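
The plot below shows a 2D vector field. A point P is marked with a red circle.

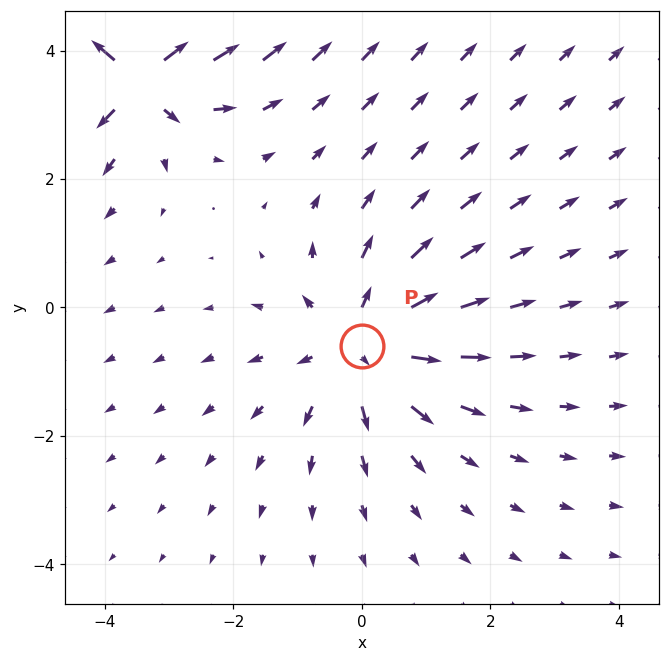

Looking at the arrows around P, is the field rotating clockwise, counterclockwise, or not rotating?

Near P at (0.0, -0.6) the arrows show no circulation. The curl there is ≈0.

not rotating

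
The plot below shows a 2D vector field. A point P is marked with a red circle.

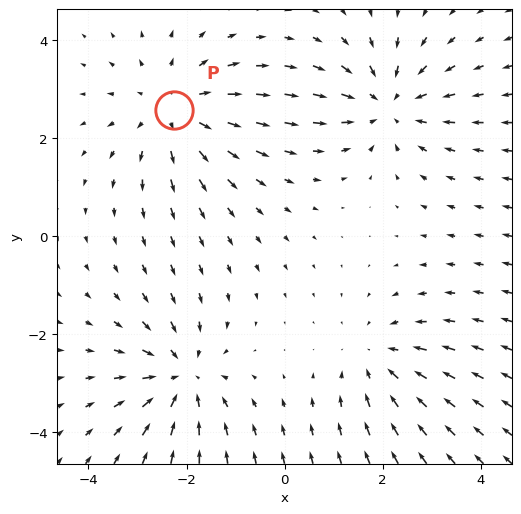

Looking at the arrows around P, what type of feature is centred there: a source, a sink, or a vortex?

At P (-2.3, 2.6) the arrows spread outward. Divergence about +3, curl ≈0 — positive divergence with near-zero curl is a source.

source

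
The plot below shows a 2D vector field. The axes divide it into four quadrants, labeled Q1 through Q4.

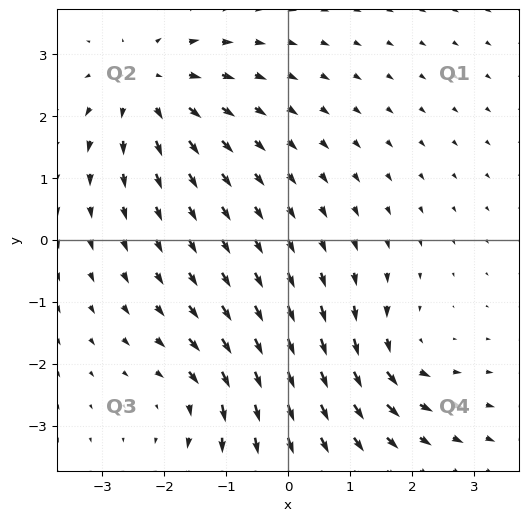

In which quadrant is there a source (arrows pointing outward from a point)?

Q2

The source sits at approximately (-2.3, 2.5), which lies in quadrant Q2. The divergence there is about +4, positive as expected for a source.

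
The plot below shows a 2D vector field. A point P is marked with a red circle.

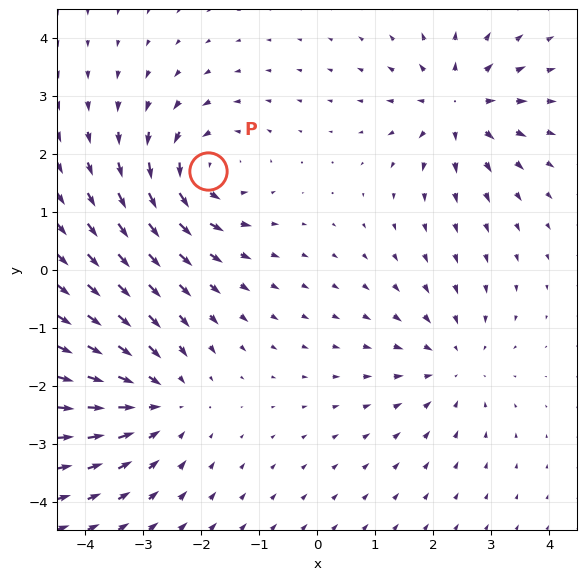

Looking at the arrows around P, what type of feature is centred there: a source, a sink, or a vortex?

At P (-1.9, 1.7) the arrows circulate counterclockwise. Divergence ≈0, curl about +4 — near-zero divergence with nonzero curl is a vortex.

vortex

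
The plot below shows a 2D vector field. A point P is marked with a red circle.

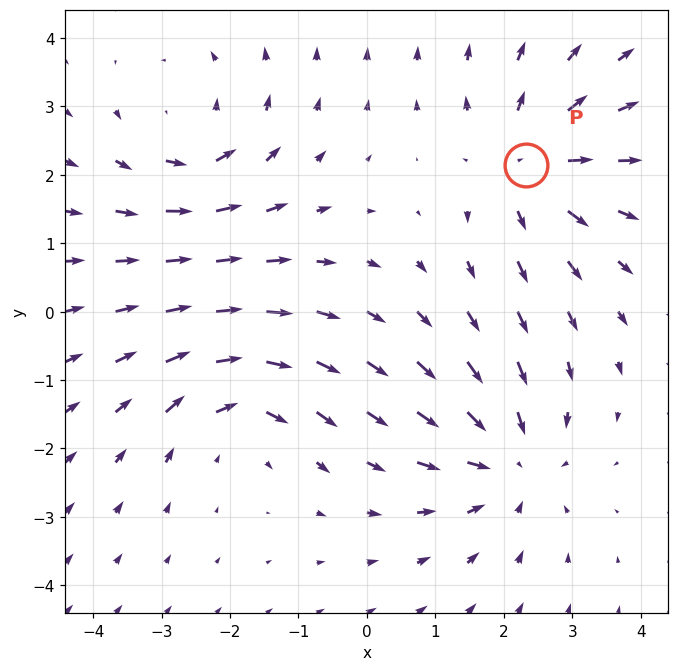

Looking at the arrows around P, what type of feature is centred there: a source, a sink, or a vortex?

At P (2.3, 2.1) the arrows spread outward. Divergence about +5, curl ≈0 — positive divergence with near-zero curl is a source.

source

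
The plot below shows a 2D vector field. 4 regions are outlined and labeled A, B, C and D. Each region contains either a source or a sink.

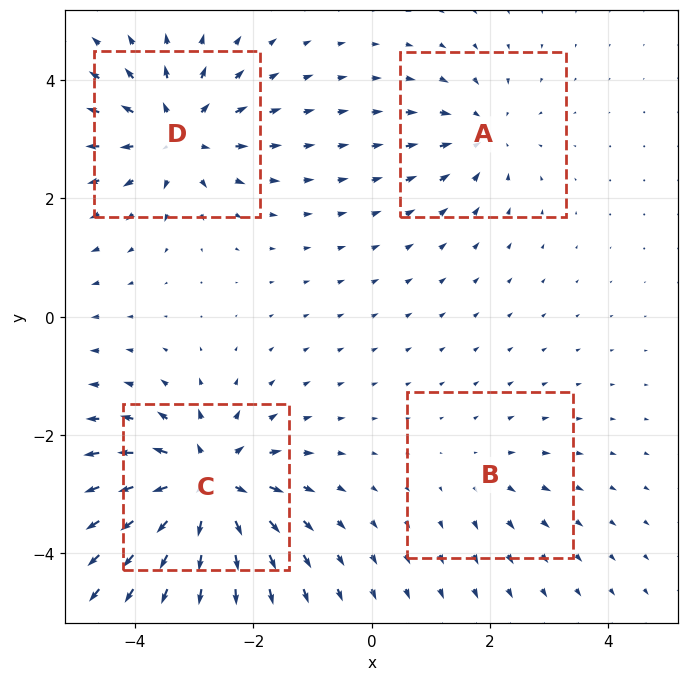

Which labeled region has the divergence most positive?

C

Divergence at each region's feature centre — A: about -4, B: about +2, C: about +8, D: about +6. Region C is most positive.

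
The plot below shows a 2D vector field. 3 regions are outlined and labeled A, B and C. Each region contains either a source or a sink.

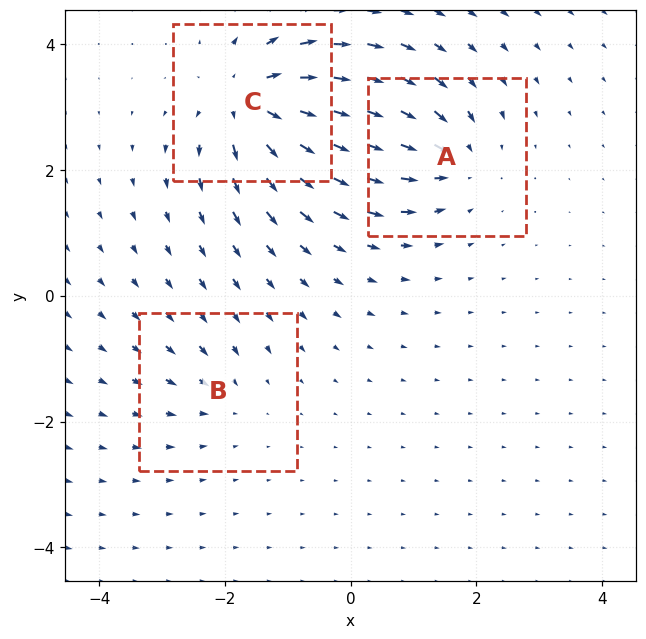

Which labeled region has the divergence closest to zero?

Divergence at each region's feature centre — A: about -4, B: about -2, C: about +6. Region B is closest to zero.

B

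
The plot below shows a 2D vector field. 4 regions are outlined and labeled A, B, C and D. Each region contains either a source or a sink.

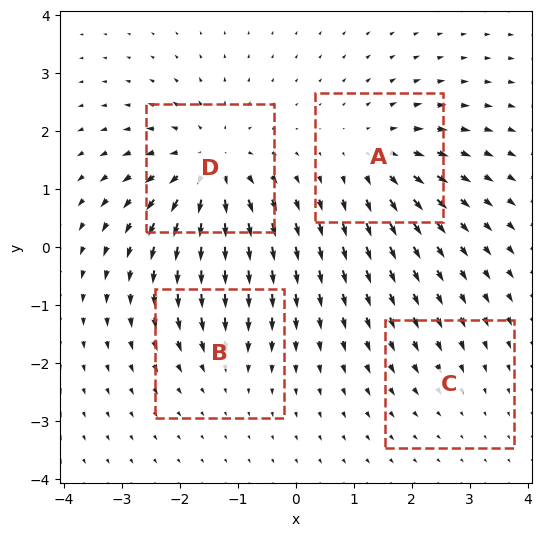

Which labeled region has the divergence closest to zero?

Divergence at each region's feature centre — A: about +5, B: about -3, C: about -2, D: about +7. Region C is closest to zero.

C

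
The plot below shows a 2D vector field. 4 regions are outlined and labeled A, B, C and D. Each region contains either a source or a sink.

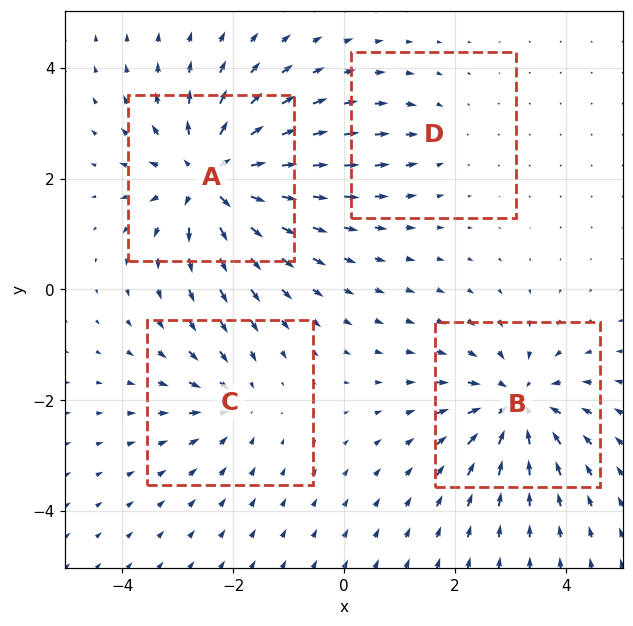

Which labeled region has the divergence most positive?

A

Divergence at each region's feature centre — A: about +8, B: about -6, C: about -4, D: about -2. Region A is most positive.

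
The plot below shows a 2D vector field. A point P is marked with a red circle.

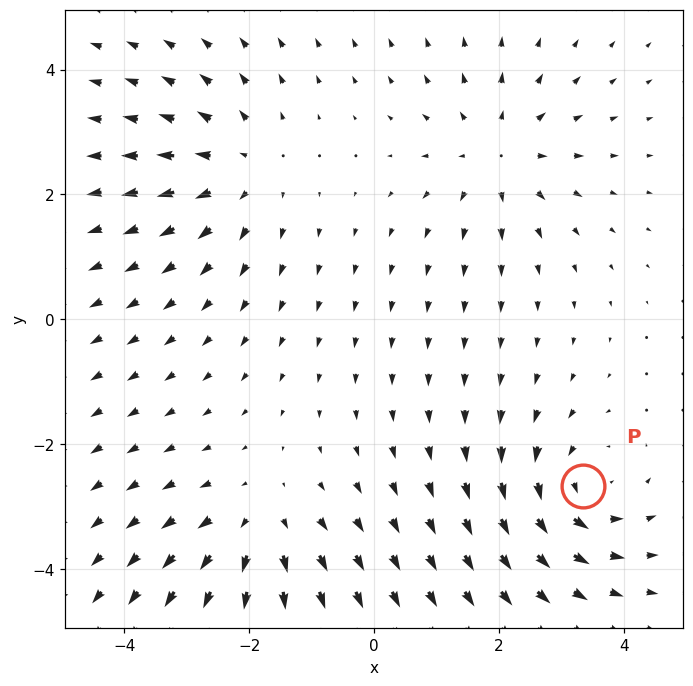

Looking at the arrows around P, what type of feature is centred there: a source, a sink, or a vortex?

vortex

At P (3.3, -2.7) the arrows circulate counterclockwise. Divergence ≈0, curl about +5 — near-zero divergence with nonzero curl is a vortex.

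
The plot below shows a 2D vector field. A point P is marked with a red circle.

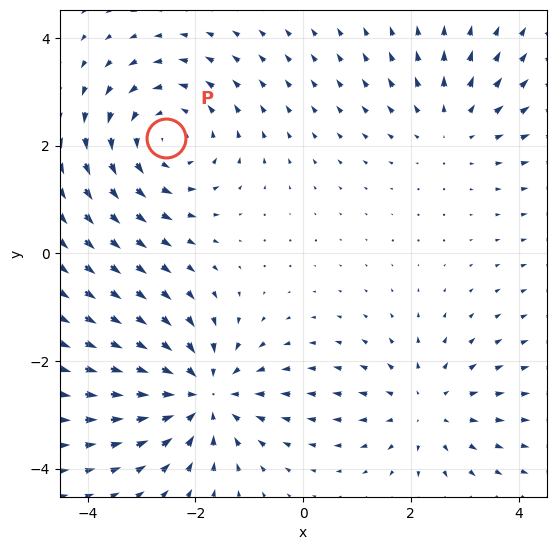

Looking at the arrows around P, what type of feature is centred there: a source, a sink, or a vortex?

At P (-2.5, 2.1) the arrows circulate counterclockwise. Divergence ≈0, curl about +3 — near-zero divergence with nonzero curl is a vortex.

vortex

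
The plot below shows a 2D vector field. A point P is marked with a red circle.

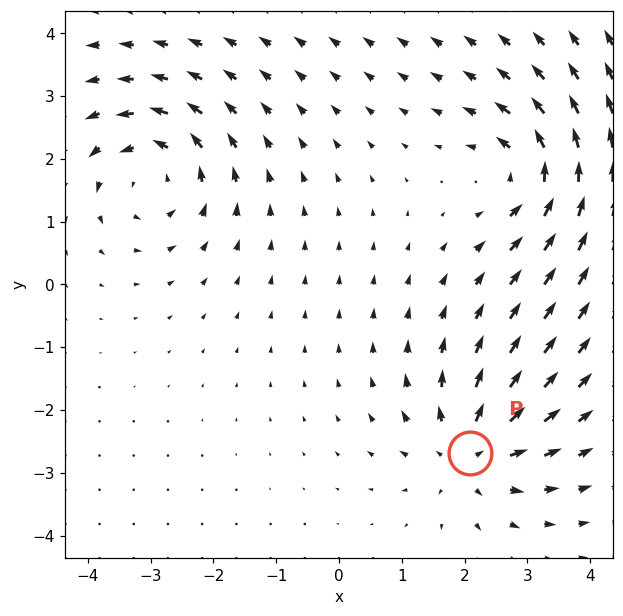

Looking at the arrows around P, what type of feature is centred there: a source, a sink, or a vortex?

At P (2.1, -2.7) the arrows spread outward. Divergence about +4, curl ≈0 — positive divergence with near-zero curl is a source.

source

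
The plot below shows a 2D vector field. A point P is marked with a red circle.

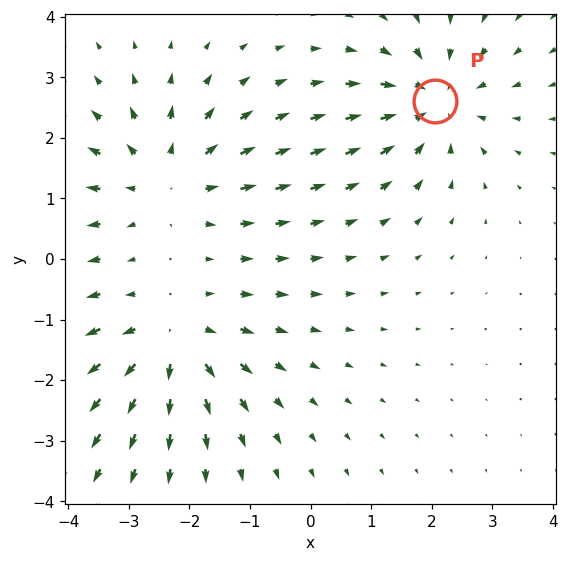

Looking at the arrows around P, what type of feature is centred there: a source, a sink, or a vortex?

At P (2.1, 2.6) the arrows converge inward. Divergence about -5, curl ≈0 — negative divergence with near-zero curl is a sink.

sink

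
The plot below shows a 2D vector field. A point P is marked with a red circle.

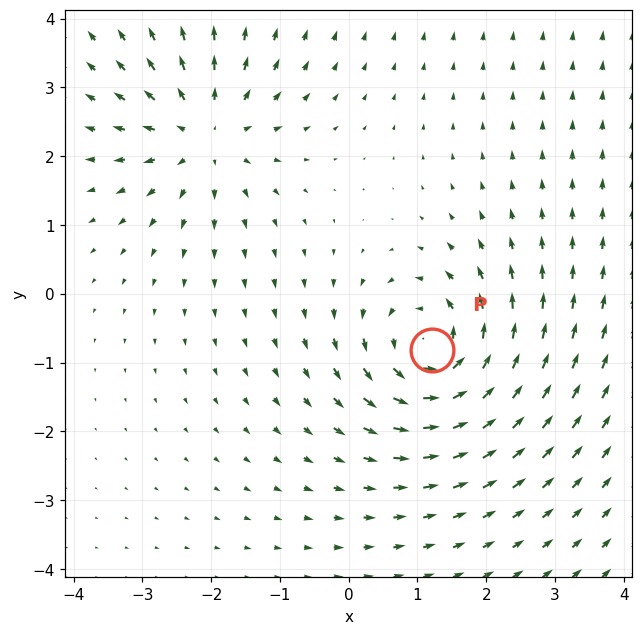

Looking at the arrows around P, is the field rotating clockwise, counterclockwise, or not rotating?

counterclockwise

Near P at (1.2, -0.8) the arrows circulate counterclockwise. The curl (z-component) there is about +5; positive curl means counterclockwise rotation.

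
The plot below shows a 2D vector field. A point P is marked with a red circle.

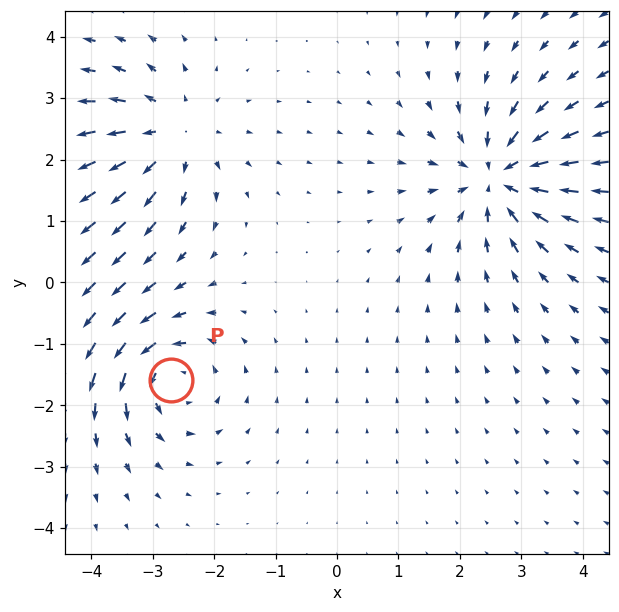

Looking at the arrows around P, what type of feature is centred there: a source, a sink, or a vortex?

At P (-2.7, -1.6) the arrows circulate counterclockwise. Divergence ≈0, curl about +4 — near-zero divergence with nonzero curl is a vortex.

vortex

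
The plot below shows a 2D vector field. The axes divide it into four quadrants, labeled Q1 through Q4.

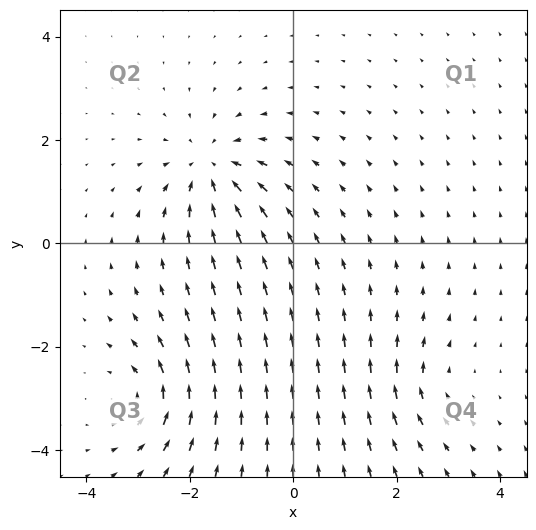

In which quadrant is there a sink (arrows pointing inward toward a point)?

The sink sits at approximately (-1.6, 1.5), which lies in quadrant Q2. The divergence there is about -6, negative as expected for a sink.

Q2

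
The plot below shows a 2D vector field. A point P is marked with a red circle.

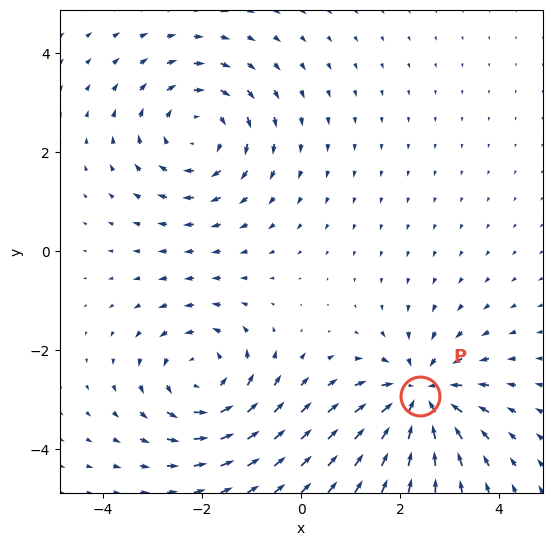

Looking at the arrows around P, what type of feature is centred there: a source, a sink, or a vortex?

sink

At P (2.4, -2.9) the arrows converge inward. Divergence about -5, curl ≈0 — negative divergence with near-zero curl is a sink.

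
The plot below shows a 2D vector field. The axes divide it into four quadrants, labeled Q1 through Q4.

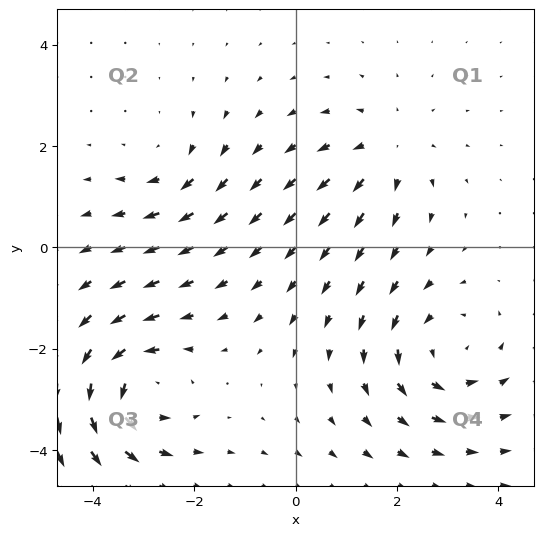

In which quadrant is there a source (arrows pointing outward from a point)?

The source sits at approximately (1.8, 1.9), which lies in quadrant Q1. The divergence there is about +3, positive as expected for a source.

Q1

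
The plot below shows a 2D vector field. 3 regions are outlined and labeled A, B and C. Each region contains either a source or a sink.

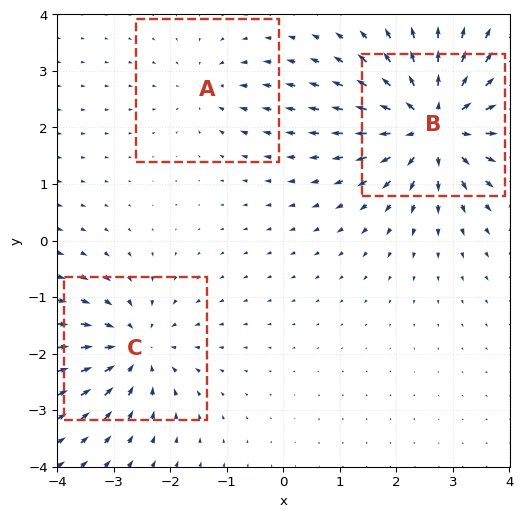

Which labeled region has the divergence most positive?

B

Divergence at each region's feature centre — A: about -2, B: about +5, C: about -4. Region B is most positive.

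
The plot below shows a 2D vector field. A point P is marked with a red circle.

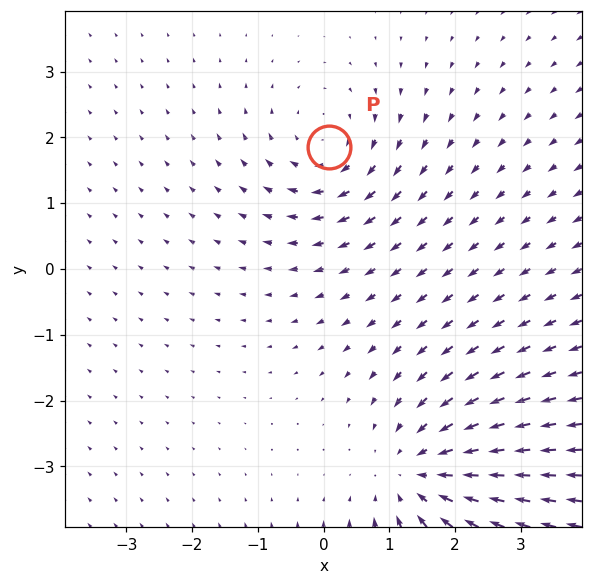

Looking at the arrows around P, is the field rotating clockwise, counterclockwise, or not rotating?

Near P at (0.1, 1.8) the arrows circulate clockwise. The curl (z-component) there is about -3; negative curl means clockwise rotation.

clockwise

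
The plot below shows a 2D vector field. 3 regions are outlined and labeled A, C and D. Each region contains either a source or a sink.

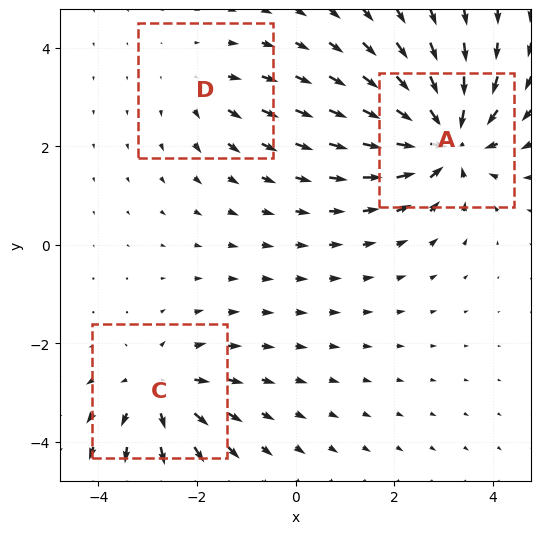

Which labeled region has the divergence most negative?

Divergence at each region's feature centre — A: about -6, C: about +4, D: about +2. Region A is most negative.

A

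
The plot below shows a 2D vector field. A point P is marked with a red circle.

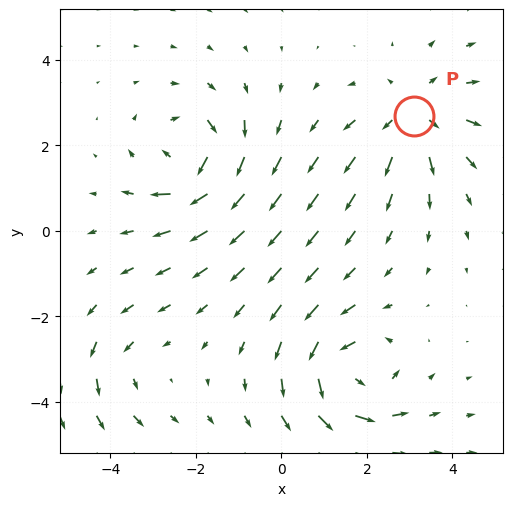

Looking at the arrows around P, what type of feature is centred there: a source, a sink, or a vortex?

At P (3.1, 2.7) the arrows spread outward. Divergence about +4, curl ≈0 — positive divergence with near-zero curl is a source.

source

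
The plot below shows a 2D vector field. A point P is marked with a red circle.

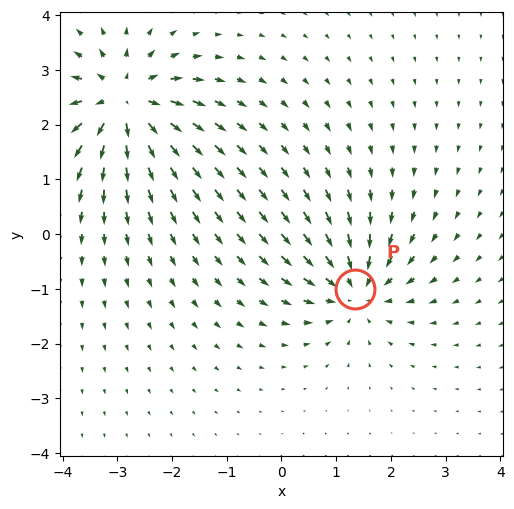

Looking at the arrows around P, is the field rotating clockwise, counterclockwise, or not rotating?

not rotating

Near P at (1.3, -1.0) the arrows show no circulation. The curl there is ≈0.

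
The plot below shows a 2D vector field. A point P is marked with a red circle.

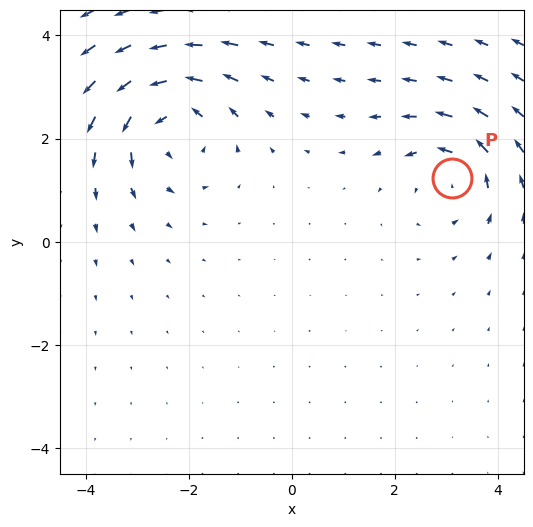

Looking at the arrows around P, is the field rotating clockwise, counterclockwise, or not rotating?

Near P at (3.1, 1.2) the arrows circulate counterclockwise. The curl (z-component) there is about +3; positive curl means counterclockwise rotation.

counterclockwise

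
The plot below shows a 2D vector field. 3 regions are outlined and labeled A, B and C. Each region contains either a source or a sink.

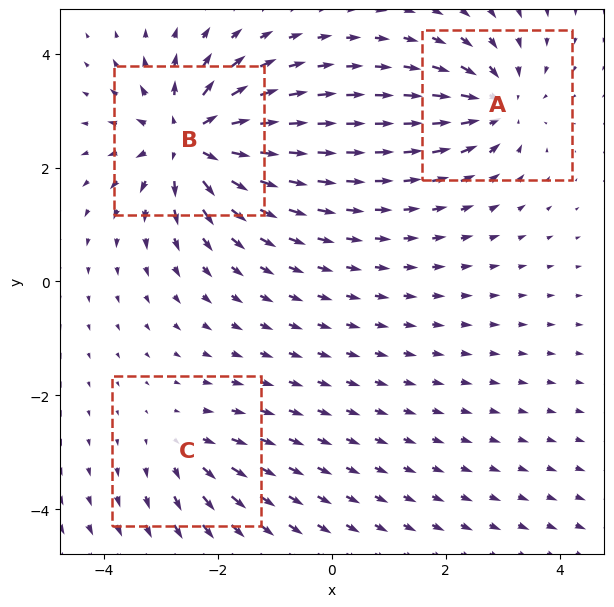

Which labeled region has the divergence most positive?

B

Divergence at each region's feature centre — A: about -4, B: about +6, C: about +3. Region B is most positive.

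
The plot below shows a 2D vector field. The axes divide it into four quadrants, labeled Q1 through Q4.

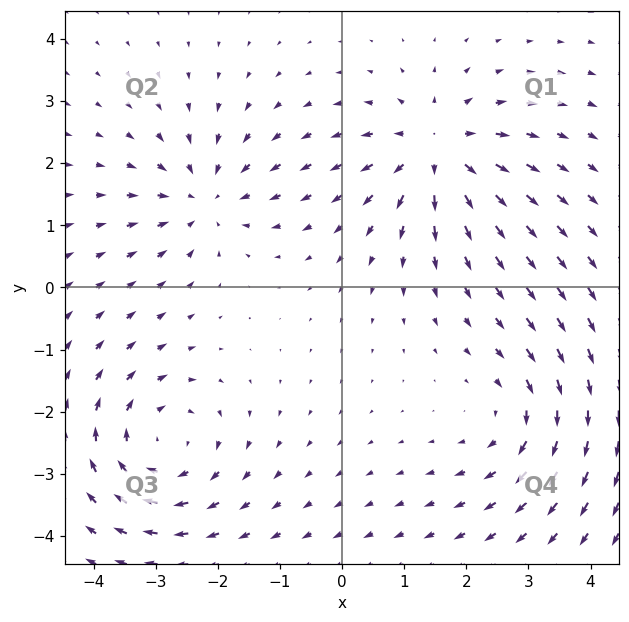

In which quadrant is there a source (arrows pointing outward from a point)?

Q1

The source sits at approximately (1.5, 2.2), which lies in quadrant Q1. The divergence there is about +5, positive as expected for a source.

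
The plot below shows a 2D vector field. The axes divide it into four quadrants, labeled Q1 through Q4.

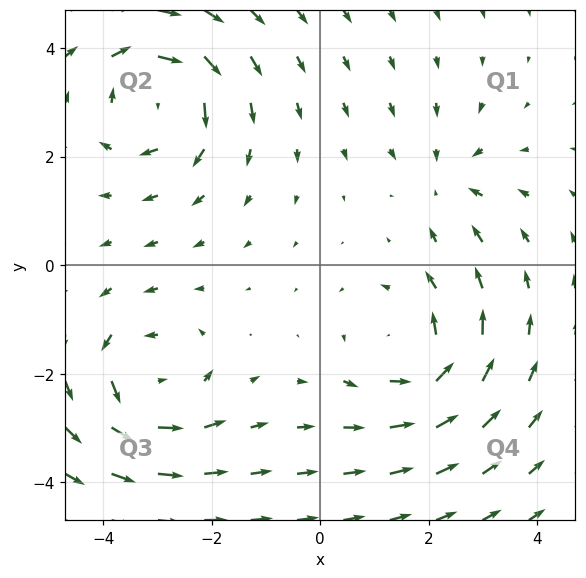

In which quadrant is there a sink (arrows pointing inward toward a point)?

Q1

The sink sits at approximately (2.3, 1.6), which lies in quadrant Q1. The divergence there is about -3, negative as expected for a sink.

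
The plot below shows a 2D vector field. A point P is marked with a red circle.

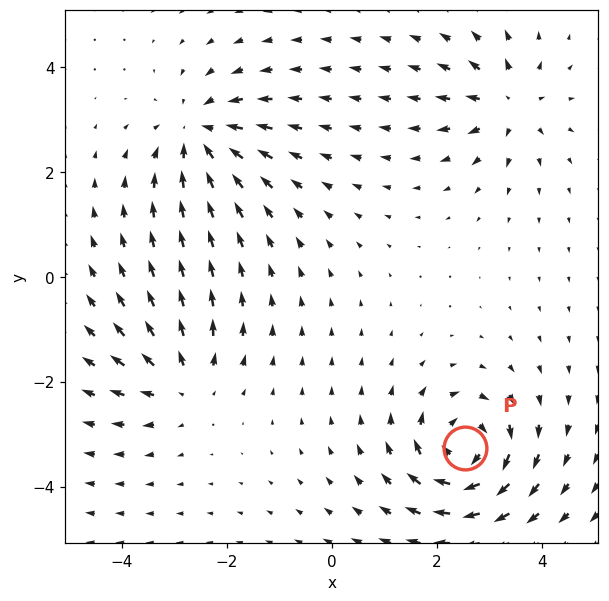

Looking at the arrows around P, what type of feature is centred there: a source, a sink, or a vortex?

At P (2.5, -3.3) the arrows circulate clockwise. Divergence ≈0, curl about -6 — near-zero divergence with nonzero curl is a vortex.

vortex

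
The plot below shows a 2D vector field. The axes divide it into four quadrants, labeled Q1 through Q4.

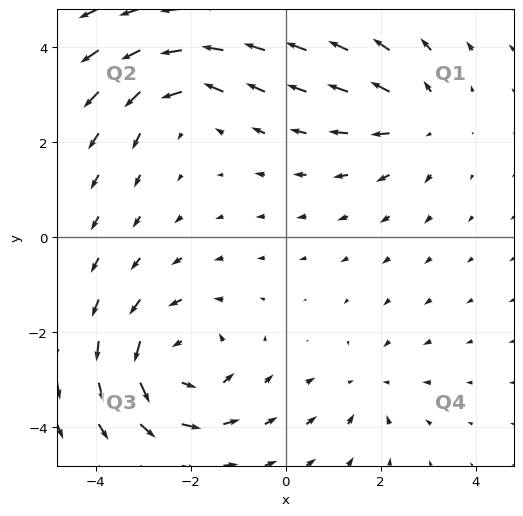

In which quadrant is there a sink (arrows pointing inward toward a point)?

The sink sits at approximately (1.7, -3.1), which lies in quadrant Q4. The divergence there is about -3, negative as expected for a sink.

Q4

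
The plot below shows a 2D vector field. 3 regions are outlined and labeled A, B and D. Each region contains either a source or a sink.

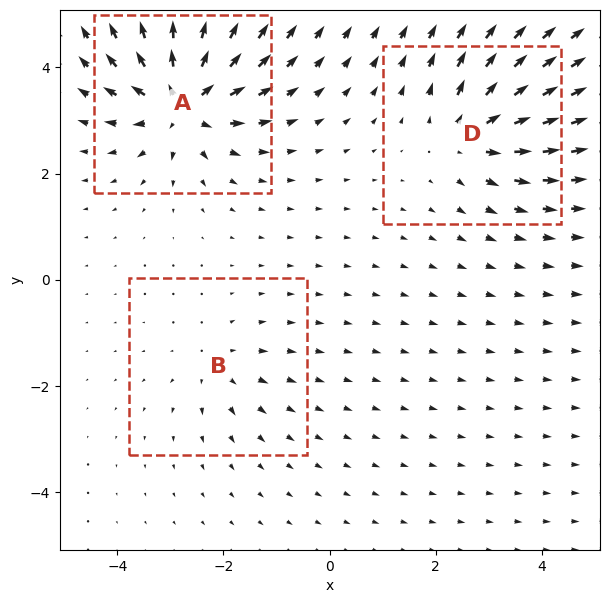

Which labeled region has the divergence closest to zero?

B

Divergence at each region's feature centre — A: about +7, B: about +3, D: about +4. Region B is closest to zero.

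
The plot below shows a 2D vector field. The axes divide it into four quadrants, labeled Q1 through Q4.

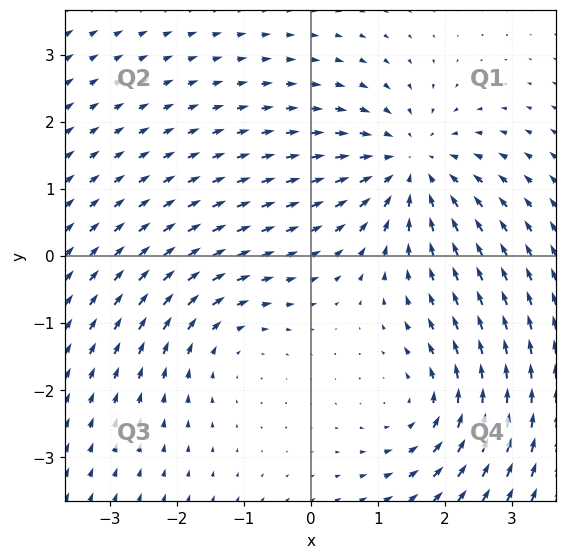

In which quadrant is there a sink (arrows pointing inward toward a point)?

Q1

The sink sits at approximately (1.5, 1.4), which lies in quadrant Q1. The divergence there is about -3, negative as expected for a sink.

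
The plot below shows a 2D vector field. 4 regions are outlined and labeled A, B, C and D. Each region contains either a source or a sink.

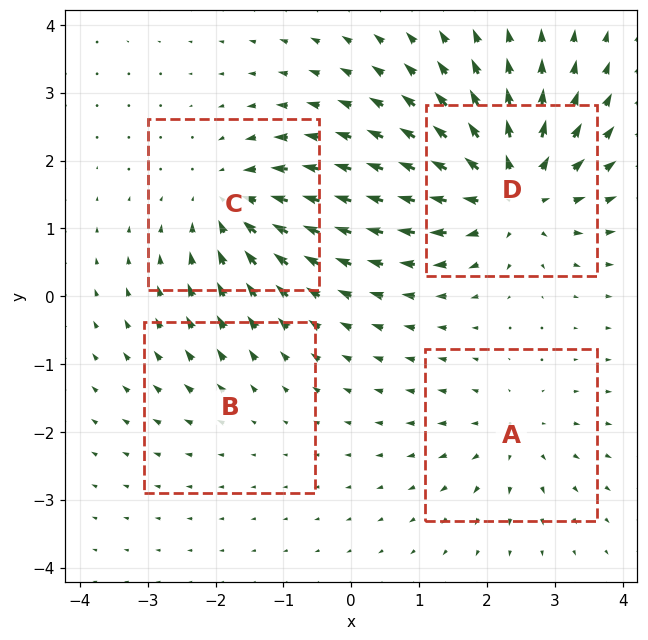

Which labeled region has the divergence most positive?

D

Divergence at each region's feature centre — A: about +4, B: about +2, C: about -5, D: about +8. Region D is most positive.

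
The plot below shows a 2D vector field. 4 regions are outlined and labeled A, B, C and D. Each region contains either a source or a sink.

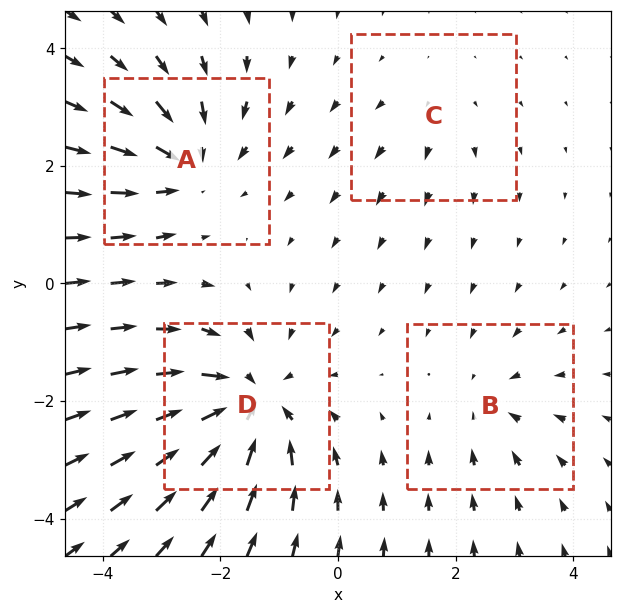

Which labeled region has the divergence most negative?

D

Divergence at each region's feature centre — A: about -5, B: about -3, C: about +2, D: about -7. Region D is most negative.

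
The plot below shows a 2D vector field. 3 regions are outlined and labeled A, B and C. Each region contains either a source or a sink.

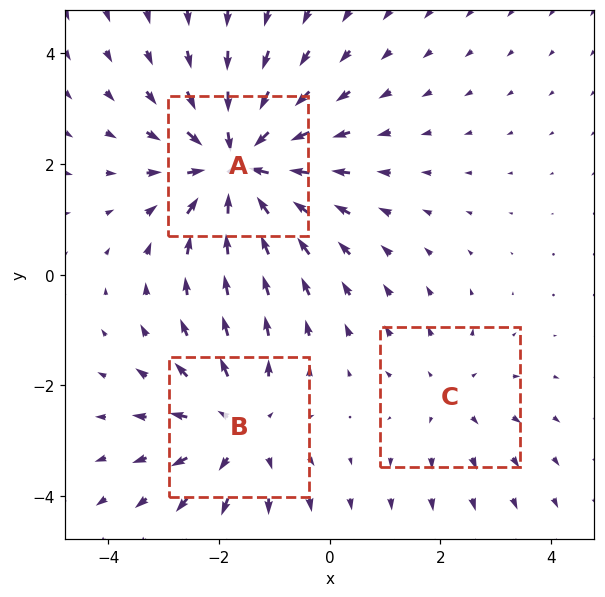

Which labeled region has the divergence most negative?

A

Divergence at each region's feature centre — A: about -4, B: about +3, C: about +2. Region A is most negative.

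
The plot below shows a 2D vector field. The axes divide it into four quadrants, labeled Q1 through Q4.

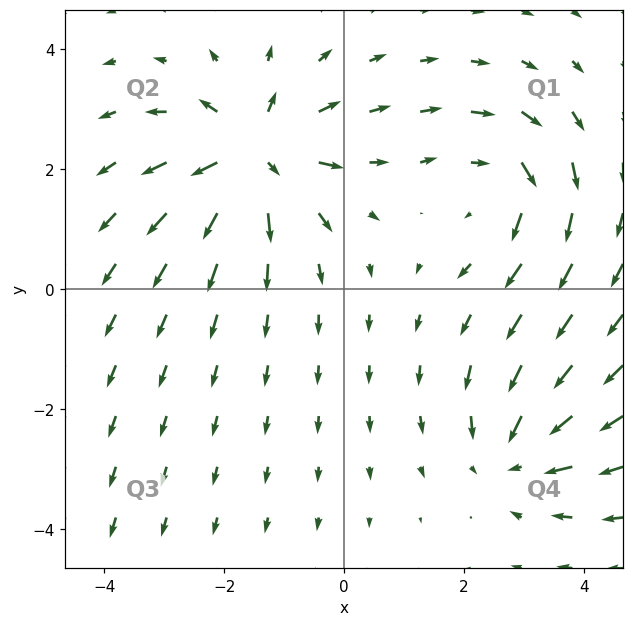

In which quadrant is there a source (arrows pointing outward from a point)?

The source sits at approximately (-1.5, 2.3), which lies in quadrant Q2. The divergence there is about +5, positive as expected for a source.

Q2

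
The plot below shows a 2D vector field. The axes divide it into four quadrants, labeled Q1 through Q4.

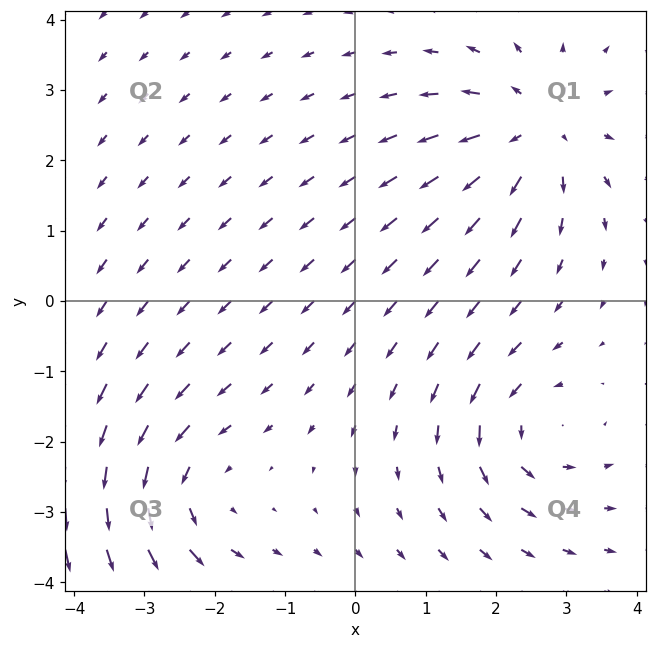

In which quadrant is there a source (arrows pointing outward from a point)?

Q1

The source sits at approximately (2.6, 2.4), which lies in quadrant Q1. The divergence there is about +5, positive as expected for a source.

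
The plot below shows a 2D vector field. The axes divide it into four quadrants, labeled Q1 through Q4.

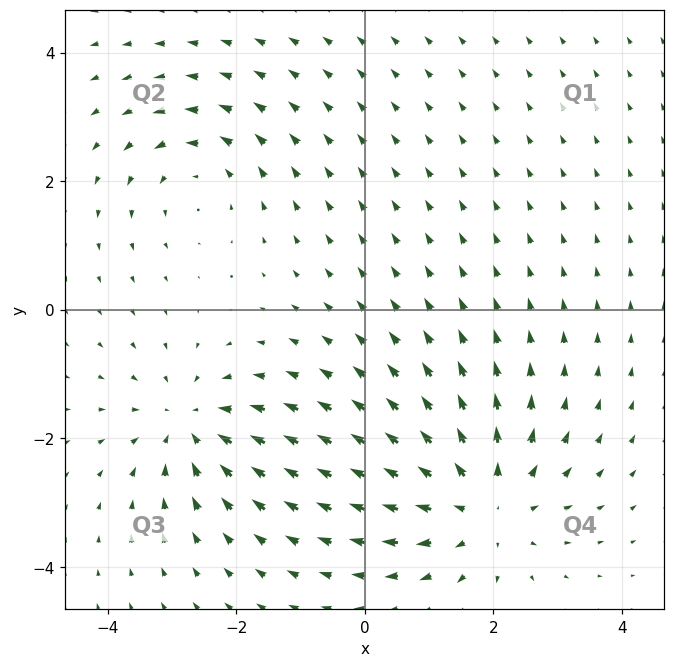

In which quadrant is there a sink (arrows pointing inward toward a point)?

The sink sits at approximately (-2.7, -1.8), which lies in quadrant Q3. The divergence there is about -4, negative as expected for a sink.

Q3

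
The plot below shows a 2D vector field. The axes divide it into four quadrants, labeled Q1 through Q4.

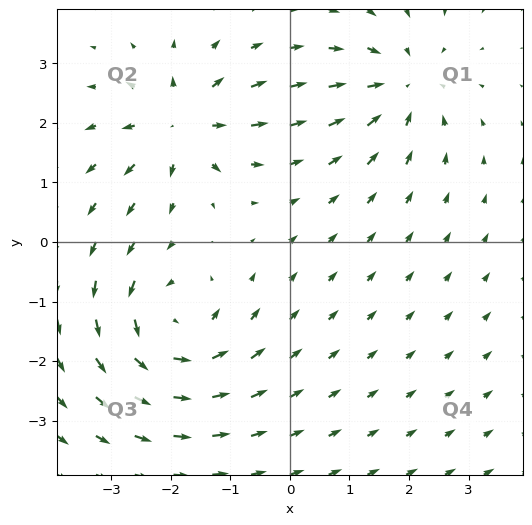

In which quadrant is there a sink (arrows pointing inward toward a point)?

Q1

The sink sits at approximately (1.9, 2.6), which lies in quadrant Q1. The divergence there is about -4, negative as expected for a sink.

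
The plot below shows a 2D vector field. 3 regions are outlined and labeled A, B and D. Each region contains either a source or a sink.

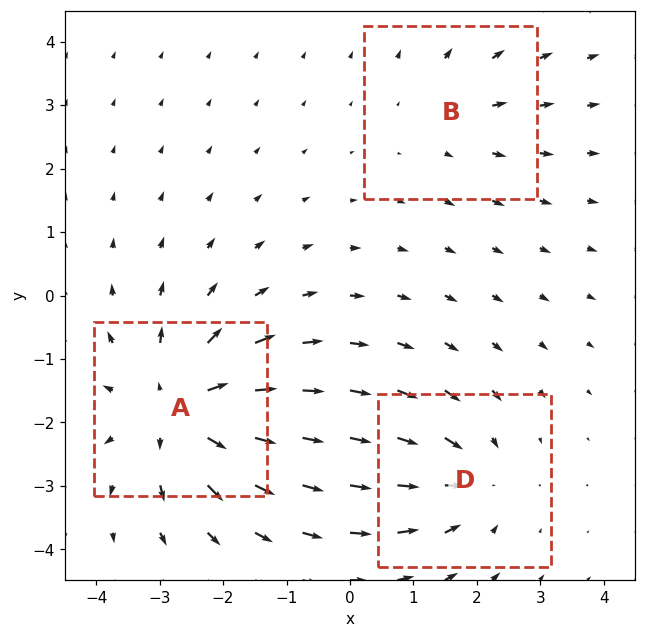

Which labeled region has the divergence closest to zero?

Divergence at each region's feature centre — A: about +4, B: about +2, D: about -3. Region B is closest to zero.

B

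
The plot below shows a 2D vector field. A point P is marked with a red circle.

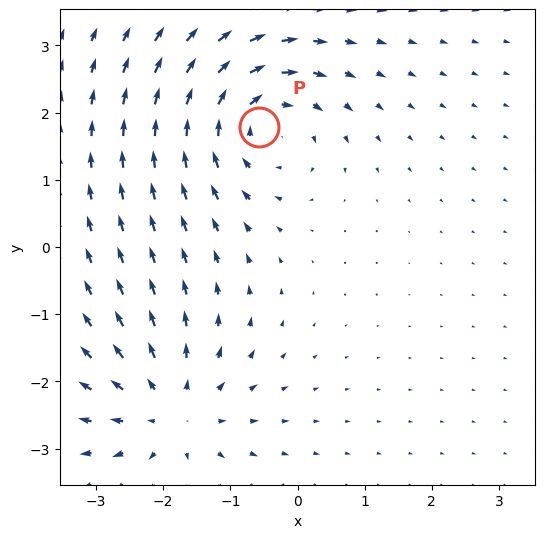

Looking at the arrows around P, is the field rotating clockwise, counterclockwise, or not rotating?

Near P at (-0.6, 1.8) the arrows circulate clockwise. The curl (z-component) there is about -5; negative curl means clockwise rotation.

clockwise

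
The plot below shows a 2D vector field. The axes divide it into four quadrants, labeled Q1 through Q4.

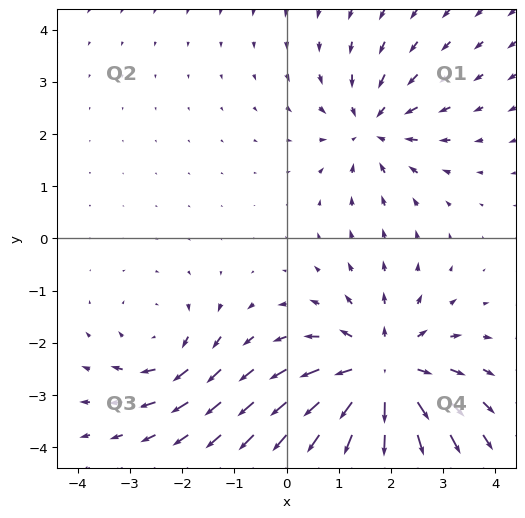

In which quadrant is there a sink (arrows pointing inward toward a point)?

Q1

The sink sits at approximately (1.6, 2.1), which lies in quadrant Q1. The divergence there is about -3, negative as expected for a sink.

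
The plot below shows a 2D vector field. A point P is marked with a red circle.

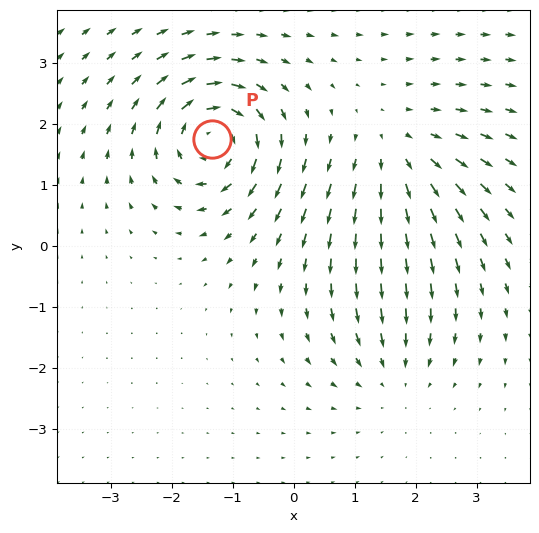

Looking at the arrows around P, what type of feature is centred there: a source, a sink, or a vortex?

vortex

At P (-1.3, 1.8) the arrows circulate clockwise. Divergence ≈0, curl about -6 — near-zero divergence with nonzero curl is a vortex.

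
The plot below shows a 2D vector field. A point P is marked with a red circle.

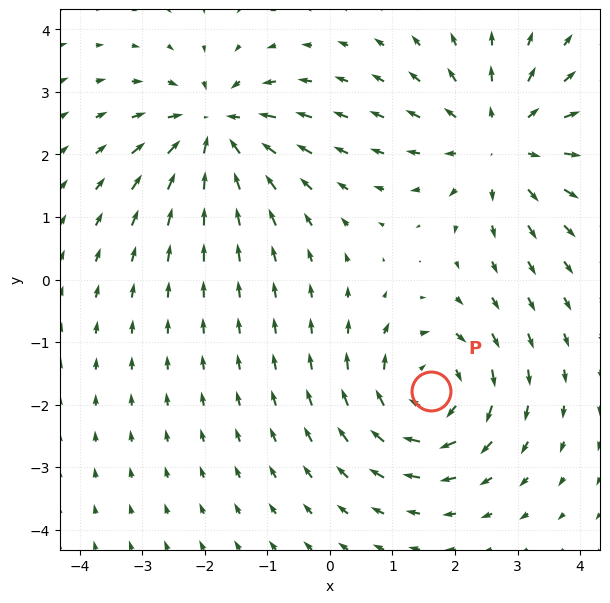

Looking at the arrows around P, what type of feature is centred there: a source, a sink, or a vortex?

At P (1.6, -1.8) the arrows circulate clockwise. Divergence ≈0, curl about -5 — near-zero divergence with nonzero curl is a vortex.

vortex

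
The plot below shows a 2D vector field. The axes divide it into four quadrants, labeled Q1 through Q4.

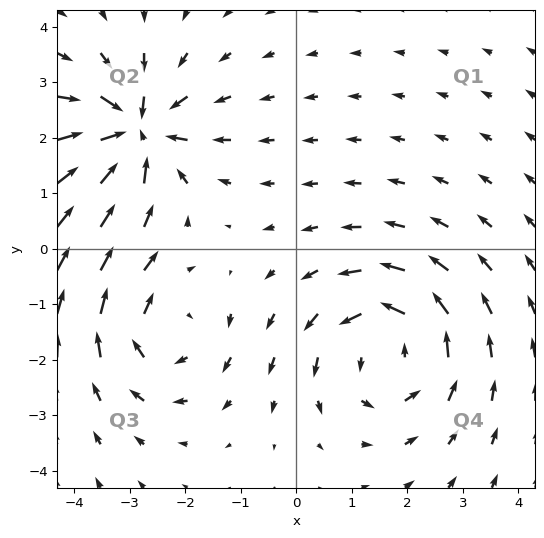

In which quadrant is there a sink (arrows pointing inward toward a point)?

The sink sits at approximately (-2.9, 2.1), which lies in quadrant Q2. The divergence there is about -6, negative as expected for a sink.

Q2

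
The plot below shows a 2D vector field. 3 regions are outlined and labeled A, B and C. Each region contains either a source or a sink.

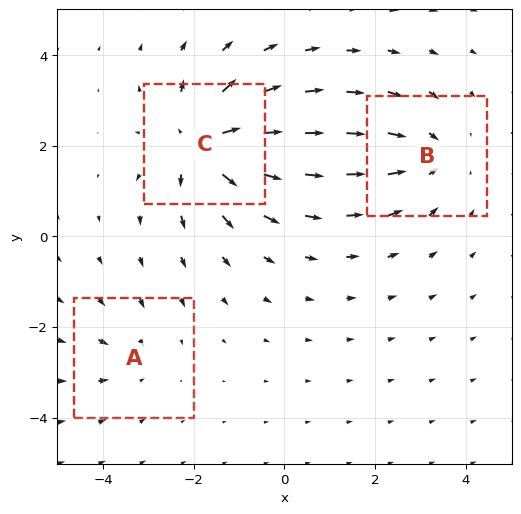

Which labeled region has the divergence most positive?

C

Divergence at each region's feature centre — A: about -2, B: about -3, C: about +5. Region C is most positive.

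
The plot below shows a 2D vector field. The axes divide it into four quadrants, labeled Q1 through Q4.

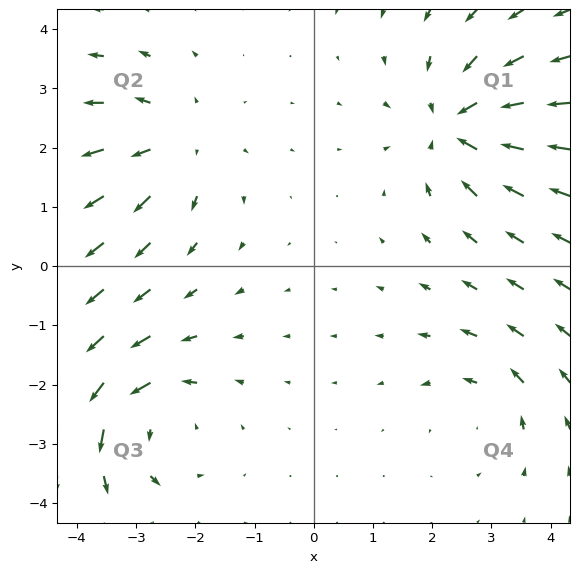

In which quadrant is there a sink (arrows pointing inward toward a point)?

Q1

The sink sits at approximately (2.4, 2.4), which lies in quadrant Q1. The divergence there is about -5, negative as expected for a sink.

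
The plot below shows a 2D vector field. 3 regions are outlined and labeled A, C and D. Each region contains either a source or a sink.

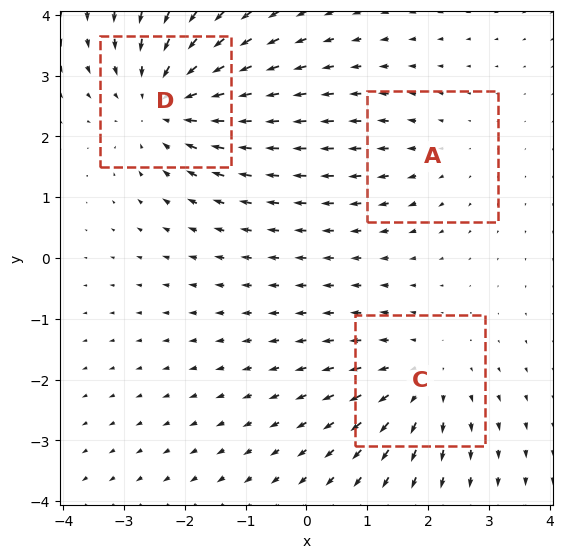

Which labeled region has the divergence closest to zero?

Divergence at each region's feature centre — A: about +2, C: about +3, D: about -4. Region A is closest to zero.

A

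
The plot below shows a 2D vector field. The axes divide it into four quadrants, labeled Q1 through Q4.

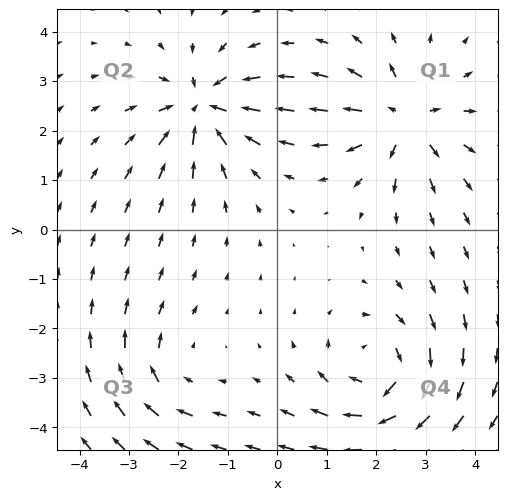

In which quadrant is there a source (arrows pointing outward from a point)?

Q1

The source sits at approximately (2.6, 2.2), which lies in quadrant Q1. The divergence there is about +5, positive as expected for a source.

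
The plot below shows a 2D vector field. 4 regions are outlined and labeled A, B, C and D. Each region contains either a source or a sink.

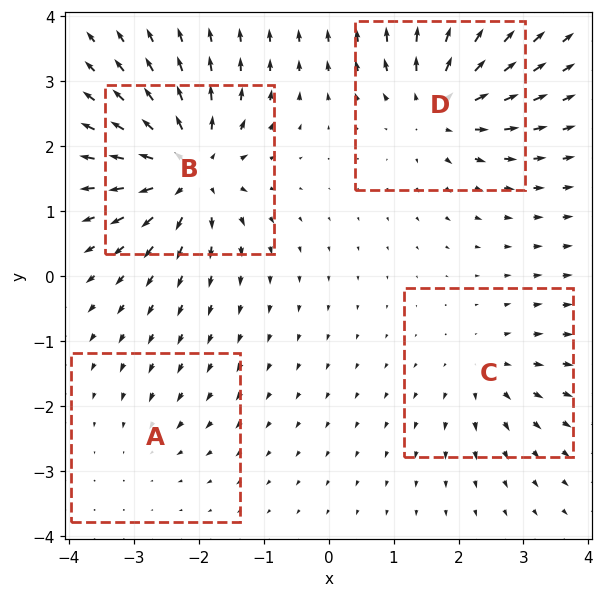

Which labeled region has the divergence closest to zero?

Divergence at each region's feature centre — A: about -2, B: about +9, C: about +4, D: about +7. Region A is closest to zero.

A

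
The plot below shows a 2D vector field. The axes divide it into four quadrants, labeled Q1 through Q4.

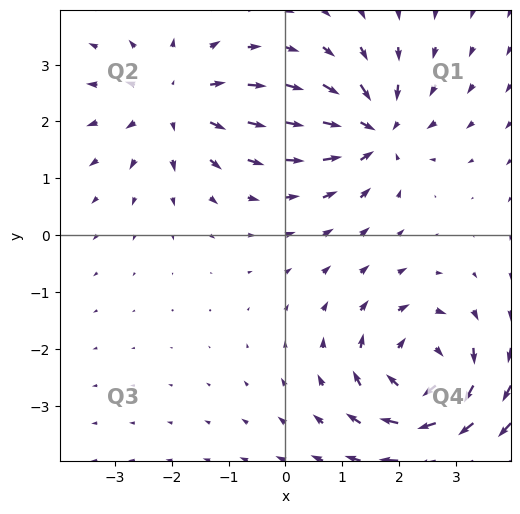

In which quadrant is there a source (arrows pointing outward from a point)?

The source sits at approximately (-1.9, 2.3), which lies in quadrant Q2. The divergence there is about +4, positive as expected for a source.

Q2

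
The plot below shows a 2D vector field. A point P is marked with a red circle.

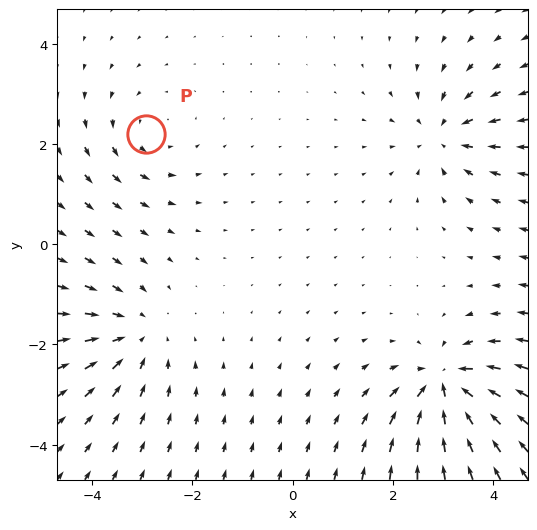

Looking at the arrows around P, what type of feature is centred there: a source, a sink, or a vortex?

vortex

At P (-2.9, 2.2) the arrows circulate counterclockwise. Divergence ≈0, curl about +3 — near-zero divergence with nonzero curl is a vortex.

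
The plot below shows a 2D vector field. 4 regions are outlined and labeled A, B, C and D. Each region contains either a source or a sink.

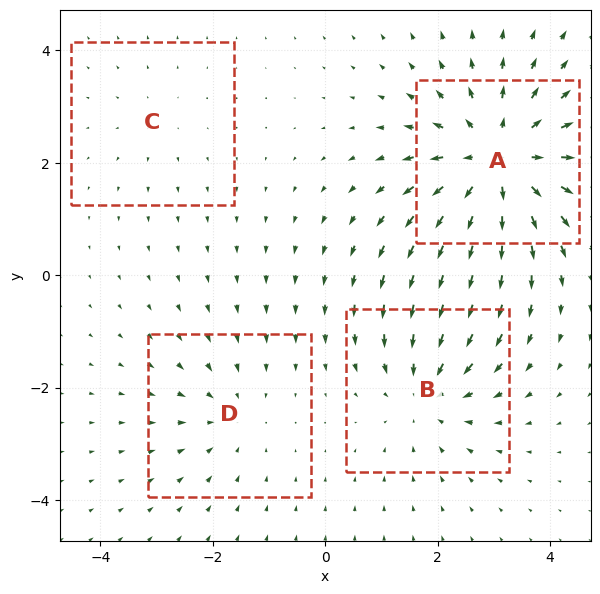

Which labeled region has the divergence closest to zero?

Divergence at each region's feature centre — A: about +6, B: about -4, C: about +2, D: about -3. Region C is closest to zero.

C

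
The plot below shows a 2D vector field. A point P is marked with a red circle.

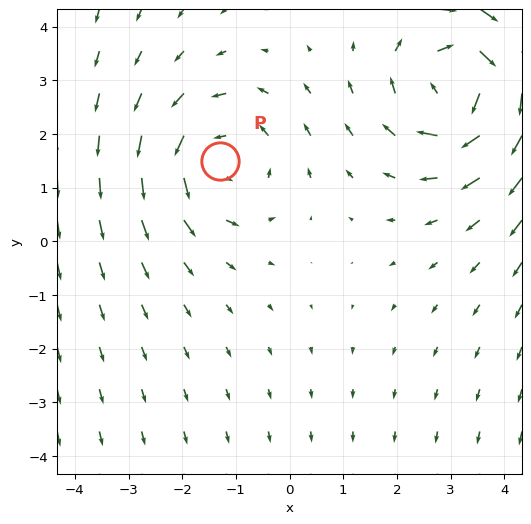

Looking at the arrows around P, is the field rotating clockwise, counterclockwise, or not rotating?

Near P at (-1.3, 1.5) the arrows circulate counterclockwise. The curl (z-component) there is about +3; positive curl means counterclockwise rotation.

counterclockwise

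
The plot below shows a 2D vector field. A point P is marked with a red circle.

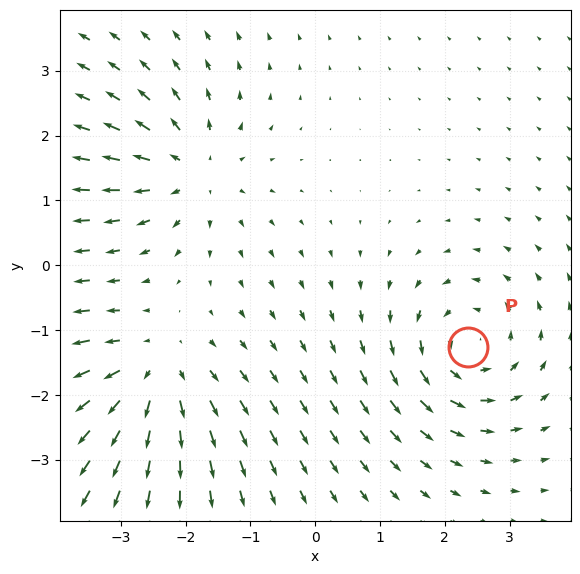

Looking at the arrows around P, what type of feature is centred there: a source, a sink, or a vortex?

At P (2.4, -1.3) the arrows circulate counterclockwise. Divergence ≈0, curl about +5 — near-zero divergence with nonzero curl is a vortex.

vortex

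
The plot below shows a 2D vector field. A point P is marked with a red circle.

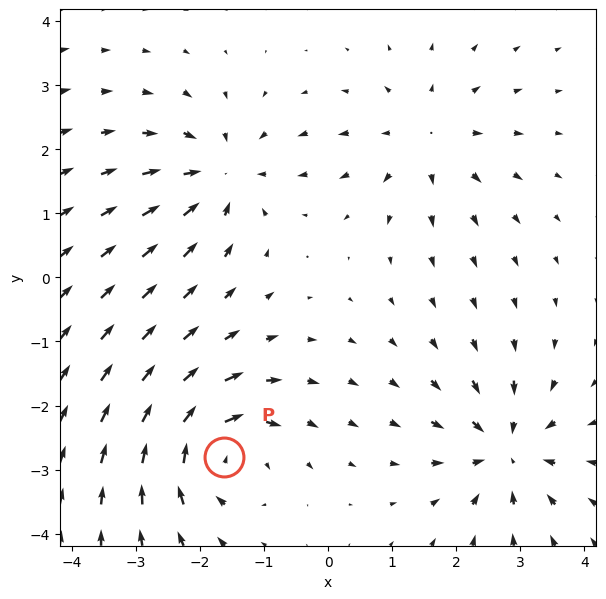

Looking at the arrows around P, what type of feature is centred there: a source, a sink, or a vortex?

At P (-1.6, -2.8) the arrows circulate clockwise. Divergence ≈0, curl about -5 — near-zero divergence with nonzero curl is a vortex.

vortex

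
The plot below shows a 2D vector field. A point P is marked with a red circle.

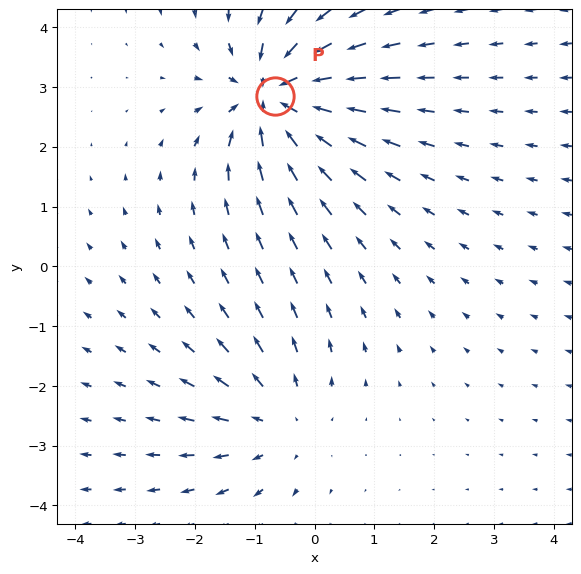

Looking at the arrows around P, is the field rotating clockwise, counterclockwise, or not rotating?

not rotating

Near P at (-0.7, 2.8) the arrows show no circulation. The curl there is ≈0.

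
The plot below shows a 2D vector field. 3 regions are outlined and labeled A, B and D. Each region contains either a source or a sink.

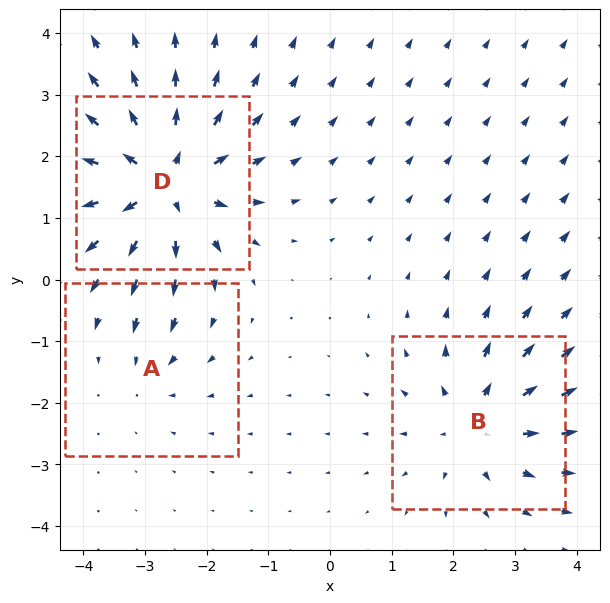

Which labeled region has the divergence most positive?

Divergence at each region's feature centre — A: about -2, B: about +4, D: about +6. Region D is most positive.

D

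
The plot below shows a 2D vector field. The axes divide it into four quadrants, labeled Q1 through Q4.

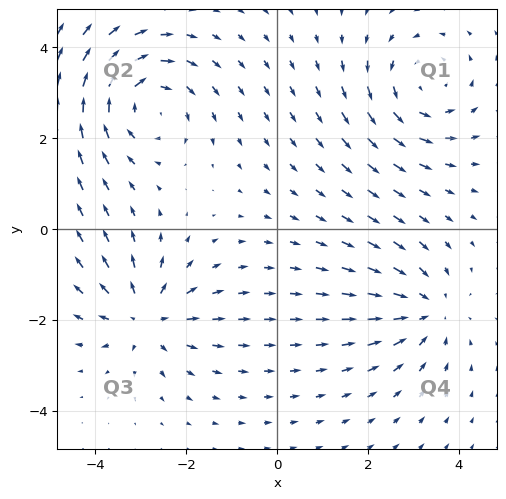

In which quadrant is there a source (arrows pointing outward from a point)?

The source sits at approximately (-2.9, -1.9), which lies in quadrant Q3. The divergence there is about +5, positive as expected for a source.

Q3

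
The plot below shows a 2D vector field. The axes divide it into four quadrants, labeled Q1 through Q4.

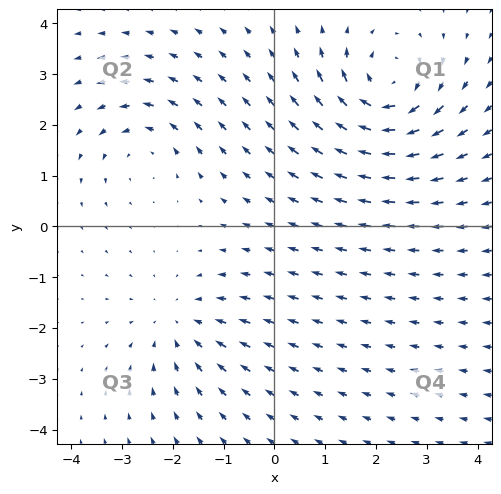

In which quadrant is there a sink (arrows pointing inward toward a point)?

The sink sits at approximately (-1.9, -1.9), which lies in quadrant Q3. The divergence there is about -2, negative as expected for a sink.

Q3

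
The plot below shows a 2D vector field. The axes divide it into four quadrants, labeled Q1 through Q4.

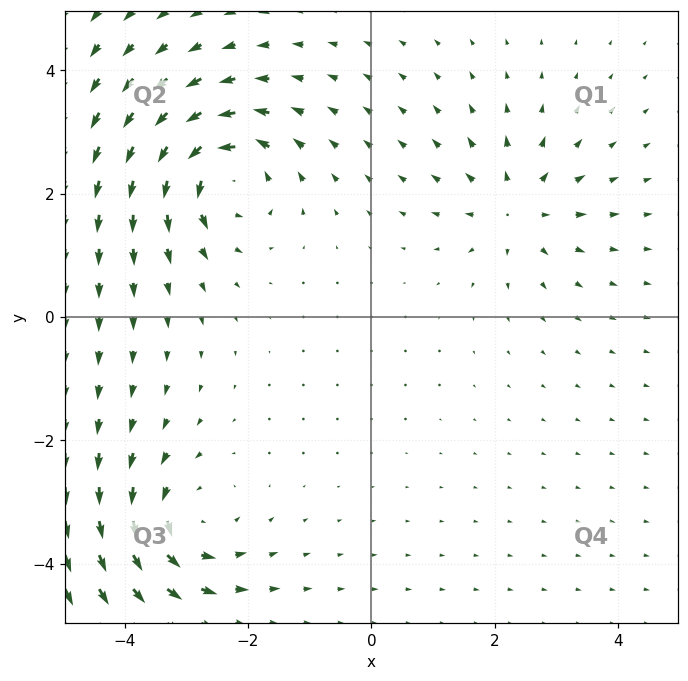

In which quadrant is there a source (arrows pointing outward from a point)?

The source sits at approximately (2.4, 1.8), which lies in quadrant Q1. The divergence there is about +4, positive as expected for a source.

Q1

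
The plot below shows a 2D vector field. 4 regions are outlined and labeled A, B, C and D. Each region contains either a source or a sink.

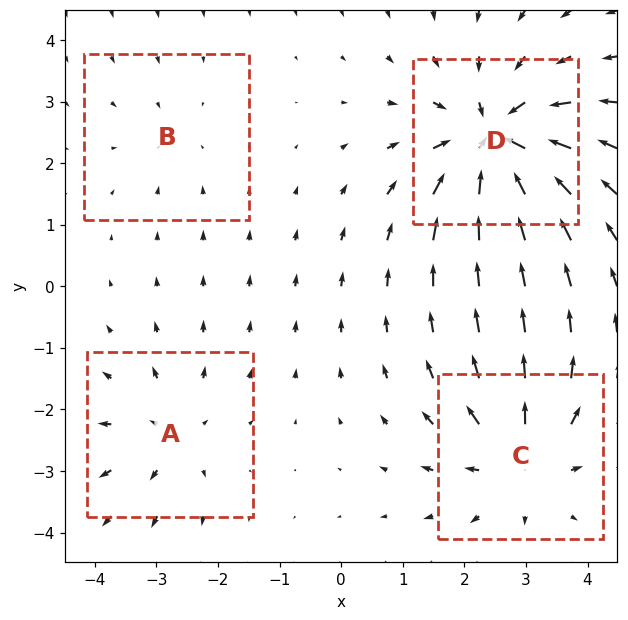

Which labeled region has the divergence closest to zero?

Divergence at each region's feature centre — A: about +4, B: about -2, C: about +5, D: about -8. Region B is closest to zero.

B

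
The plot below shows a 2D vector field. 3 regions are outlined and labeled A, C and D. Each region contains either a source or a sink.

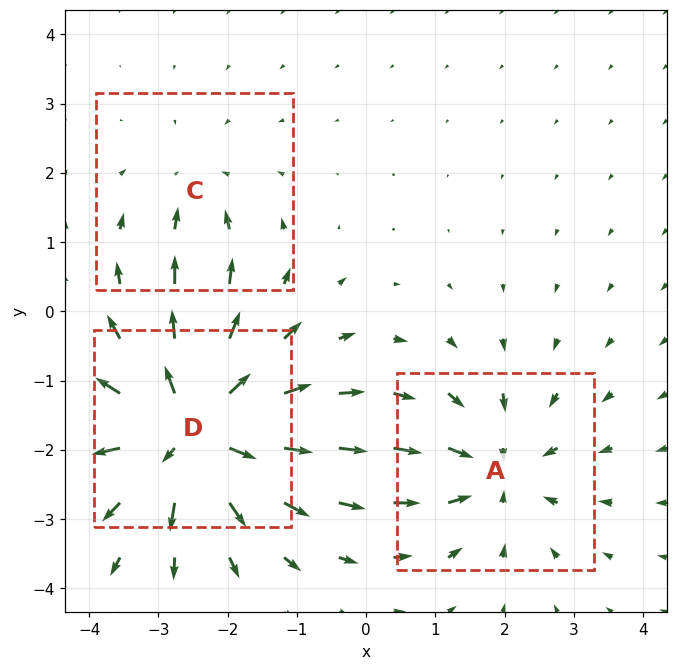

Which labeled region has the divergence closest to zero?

C

Divergence at each region's feature centre — A: about -3, C: about -2, D: about +6. Region C is closest to zero.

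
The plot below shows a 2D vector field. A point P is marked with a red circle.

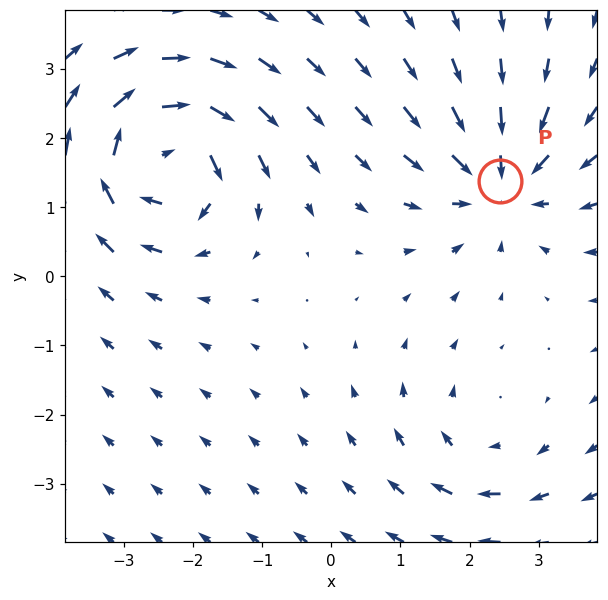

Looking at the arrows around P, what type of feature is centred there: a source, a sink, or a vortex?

sink

At P (2.4, 1.4) the arrows converge inward. Divergence about -4, curl ≈0 — negative divergence with near-zero curl is a sink.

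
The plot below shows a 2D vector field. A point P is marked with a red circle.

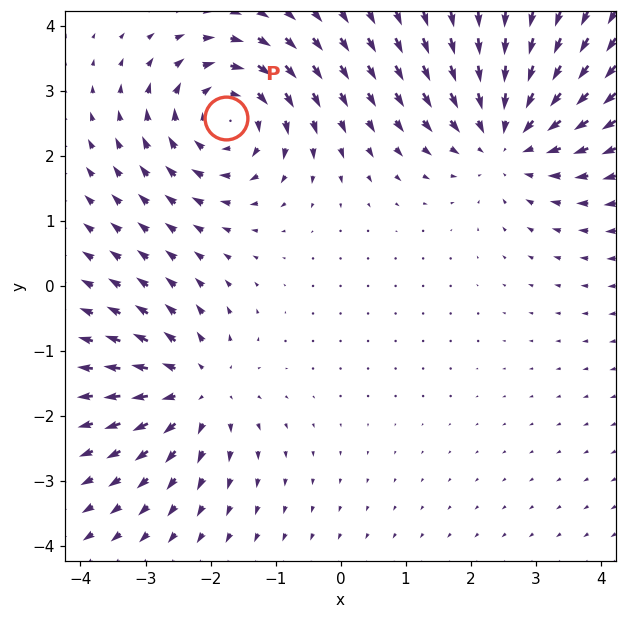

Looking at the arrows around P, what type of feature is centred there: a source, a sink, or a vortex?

At P (-1.8, 2.6) the arrows circulate clockwise. Divergence ≈0, curl about -5 — near-zero divergence with nonzero curl is a vortex.

vortex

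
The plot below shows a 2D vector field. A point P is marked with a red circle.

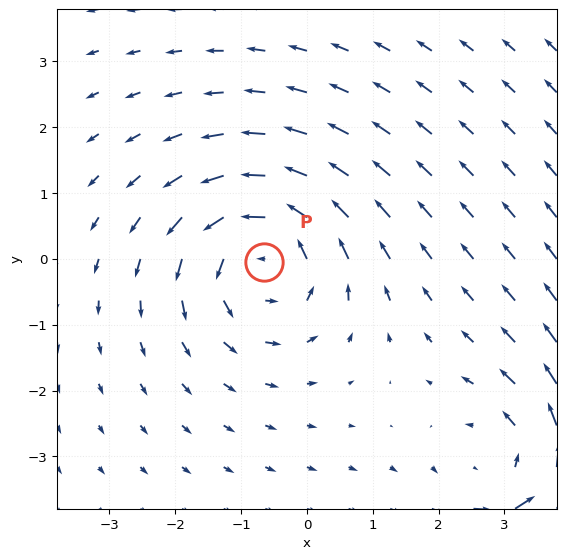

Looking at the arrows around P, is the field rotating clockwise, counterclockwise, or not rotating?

Near P at (-0.7, -0.0) the arrows circulate counterclockwise. The curl (z-component) there is about +4; positive curl means counterclockwise rotation.

counterclockwise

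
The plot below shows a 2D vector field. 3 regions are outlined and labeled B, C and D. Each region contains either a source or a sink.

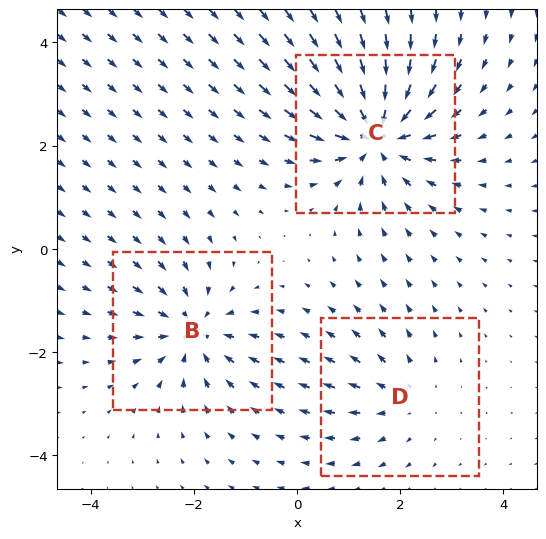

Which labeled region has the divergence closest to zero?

Divergence at each region's feature centre — B: about -4, C: about -5, D: about +2. Region D is closest to zero.

D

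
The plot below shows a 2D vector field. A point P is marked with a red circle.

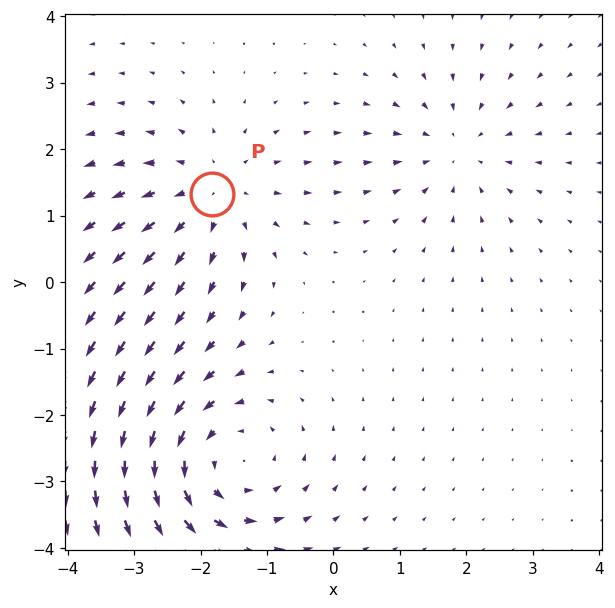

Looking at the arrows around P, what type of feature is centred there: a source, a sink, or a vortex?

source

At P (-1.8, 1.3) the arrows spread outward. Divergence about +3, curl ≈0 — positive divergence with near-zero curl is a source.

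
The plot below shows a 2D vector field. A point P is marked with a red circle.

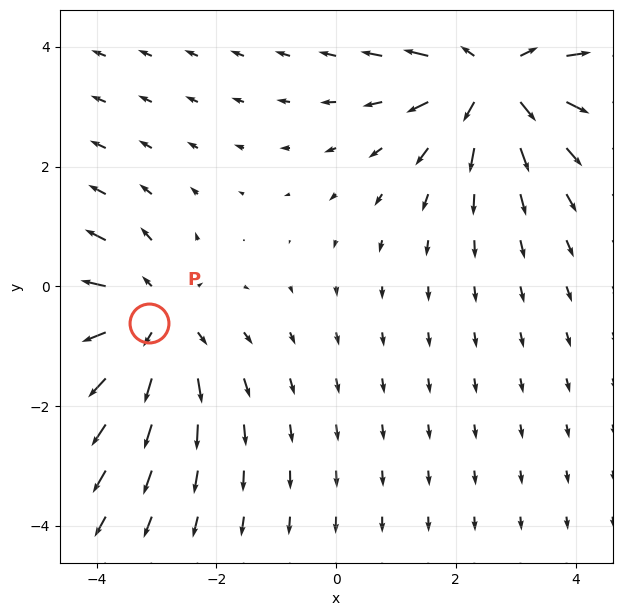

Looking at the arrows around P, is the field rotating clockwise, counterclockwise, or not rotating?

Near P at (-3.1, -0.6) the arrows show no circulation. The curl there is ≈0.

not rotating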